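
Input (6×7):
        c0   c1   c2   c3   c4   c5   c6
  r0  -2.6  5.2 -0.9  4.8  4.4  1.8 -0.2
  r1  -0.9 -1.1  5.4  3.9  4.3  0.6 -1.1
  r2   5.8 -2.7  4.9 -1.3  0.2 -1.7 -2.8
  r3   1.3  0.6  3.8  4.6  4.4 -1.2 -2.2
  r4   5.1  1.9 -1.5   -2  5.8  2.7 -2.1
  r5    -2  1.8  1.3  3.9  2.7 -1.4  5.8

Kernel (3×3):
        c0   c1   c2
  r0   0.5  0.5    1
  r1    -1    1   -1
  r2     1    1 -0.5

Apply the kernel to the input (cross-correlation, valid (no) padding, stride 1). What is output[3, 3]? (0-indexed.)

15.7

The receptive field on the input at this output position is [4.6 4.4 -1.2 / -2 5.8 2.7 / 3.9 2.7 -1.4]. Elementwise product with the kernel and sum: 4.6·0.5 + 4.4·0.5 + -1.2·1 + -2·-1 + 5.8·1 + 2.7·-1 + 3.9·1 + 2.7·1 + -1.4·-0.5.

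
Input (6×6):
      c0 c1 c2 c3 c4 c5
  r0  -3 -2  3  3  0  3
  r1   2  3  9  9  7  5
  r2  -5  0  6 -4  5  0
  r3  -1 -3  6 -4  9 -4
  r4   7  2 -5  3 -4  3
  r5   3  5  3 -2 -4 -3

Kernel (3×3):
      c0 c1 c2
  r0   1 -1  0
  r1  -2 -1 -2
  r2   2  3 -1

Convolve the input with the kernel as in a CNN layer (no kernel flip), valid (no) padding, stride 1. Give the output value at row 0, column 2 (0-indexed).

The receptive field on the input at this output position is [3 3 0 / 9 9 7 / 6 -4 5]. Elementwise product with the kernel and sum: 3·1 + 3·-1 + 9·-2 + 9·-1 + 7·-2 + 6·2 + -4·3 + 5·-1.

-46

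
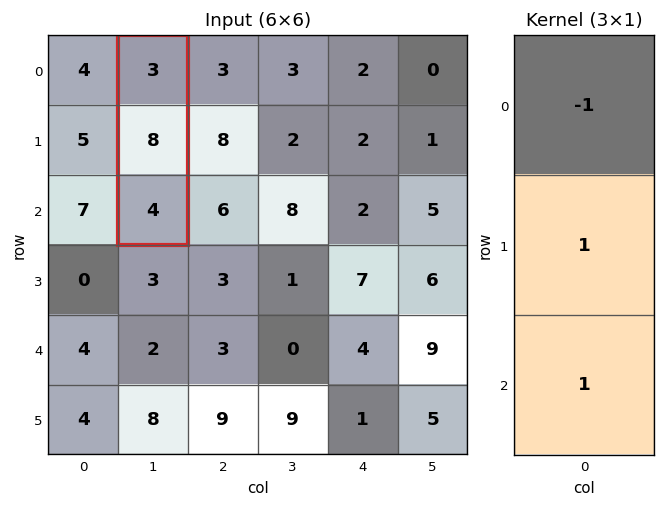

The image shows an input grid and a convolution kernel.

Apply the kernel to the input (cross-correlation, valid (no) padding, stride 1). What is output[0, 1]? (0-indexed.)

9

The receptive field on the input at this output position is [3 / 8 / 4]. Elementwise product with the kernel and sum: 3·-1 + 8·1 + 4·1.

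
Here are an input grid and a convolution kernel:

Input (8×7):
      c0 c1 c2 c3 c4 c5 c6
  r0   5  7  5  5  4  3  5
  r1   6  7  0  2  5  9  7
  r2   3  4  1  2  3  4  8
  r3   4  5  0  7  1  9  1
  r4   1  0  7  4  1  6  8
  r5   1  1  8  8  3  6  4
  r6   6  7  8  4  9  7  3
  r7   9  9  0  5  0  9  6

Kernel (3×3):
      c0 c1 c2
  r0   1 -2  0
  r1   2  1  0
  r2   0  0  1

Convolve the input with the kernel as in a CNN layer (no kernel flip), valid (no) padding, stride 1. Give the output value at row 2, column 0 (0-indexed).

15

The receptive field on the input at this output position is [3 4 1 / 4 5 0 / 1 0 7]. Elementwise product with the kernel and sum: 3·1 + 4·-2 + 4·2 + 5·1 + 7·1.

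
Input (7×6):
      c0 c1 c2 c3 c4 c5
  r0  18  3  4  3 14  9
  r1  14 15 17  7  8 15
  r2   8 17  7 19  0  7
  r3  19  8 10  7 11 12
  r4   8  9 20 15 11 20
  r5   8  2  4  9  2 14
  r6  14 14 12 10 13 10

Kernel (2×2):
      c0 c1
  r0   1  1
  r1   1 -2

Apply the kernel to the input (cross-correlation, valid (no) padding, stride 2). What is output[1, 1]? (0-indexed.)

The receptive field on the input at this output position is [7 19 / 10 7]. Elementwise product with the kernel and sum: 7·1 + 19·1 + 10·1 + 7·-2.

22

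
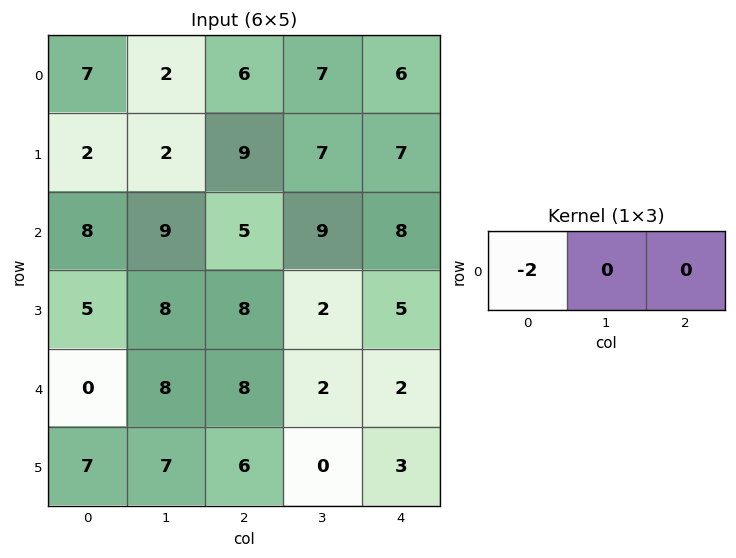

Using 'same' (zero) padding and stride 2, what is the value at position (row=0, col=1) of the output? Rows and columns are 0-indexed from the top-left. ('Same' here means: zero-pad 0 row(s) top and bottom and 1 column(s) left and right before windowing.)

-4

The receptive field on the zero-padded input at this output position is [2 6 7]. Elementwise product with the kernel and sum: 2·-2.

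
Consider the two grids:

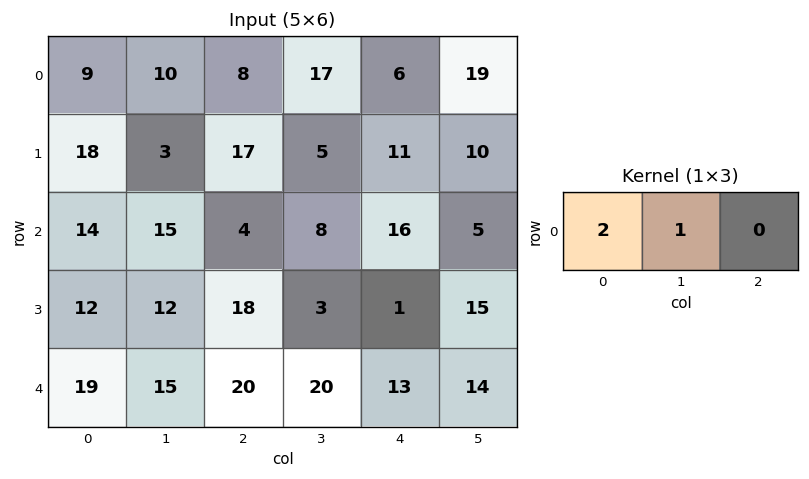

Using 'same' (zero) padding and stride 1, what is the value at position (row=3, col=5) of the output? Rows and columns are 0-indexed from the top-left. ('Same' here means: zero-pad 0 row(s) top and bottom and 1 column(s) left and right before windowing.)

The receptive field on the zero-padded input at this output position is [1 15 0]. Elementwise product with the kernel and sum: 1·2 + 15·1.

17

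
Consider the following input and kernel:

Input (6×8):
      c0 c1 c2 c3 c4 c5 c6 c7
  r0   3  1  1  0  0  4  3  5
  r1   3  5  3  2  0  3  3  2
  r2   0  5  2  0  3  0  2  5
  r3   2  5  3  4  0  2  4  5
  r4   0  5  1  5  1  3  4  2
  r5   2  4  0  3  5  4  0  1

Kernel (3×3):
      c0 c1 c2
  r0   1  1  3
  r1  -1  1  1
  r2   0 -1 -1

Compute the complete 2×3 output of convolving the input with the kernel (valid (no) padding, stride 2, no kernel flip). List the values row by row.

Output[0,0]: The receptive field on the input at this output position is [3 1 1 / 3 5 3 / 0 5 2]. Elementwise product with the kernel and sum: 3·1 + 1·1 + 1·3 + 3·-1 + 5·1 + 3·1 + 5·-1 + 2·-1.
Output[0,1]: The receptive field on the input at this output position is [1 0 0 / 3 2 0 / 2 0 3]. Elementwise product with the kernel and sum: 1·1 + 0·1 + 0·3 + 3·-1 + 2·1 + 0·1 + 0·-1 + 3·-1.

5 -3 17
11 6 8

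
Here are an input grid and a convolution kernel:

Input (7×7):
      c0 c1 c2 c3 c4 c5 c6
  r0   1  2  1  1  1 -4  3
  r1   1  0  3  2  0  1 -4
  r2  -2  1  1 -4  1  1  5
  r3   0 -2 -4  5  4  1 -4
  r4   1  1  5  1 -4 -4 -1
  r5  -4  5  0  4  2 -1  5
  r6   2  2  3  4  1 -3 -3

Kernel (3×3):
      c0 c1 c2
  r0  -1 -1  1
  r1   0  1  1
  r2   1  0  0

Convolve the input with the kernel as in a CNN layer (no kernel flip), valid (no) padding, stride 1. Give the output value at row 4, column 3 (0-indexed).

4

The receptive field on the input at this output position is [1 -4 -4 / 4 2 -1 / 4 1 -3]. Elementwise product with the kernel and sum: 1·-1 + -4·-1 + -4·1 + 2·1 + -1·1 + 4·1.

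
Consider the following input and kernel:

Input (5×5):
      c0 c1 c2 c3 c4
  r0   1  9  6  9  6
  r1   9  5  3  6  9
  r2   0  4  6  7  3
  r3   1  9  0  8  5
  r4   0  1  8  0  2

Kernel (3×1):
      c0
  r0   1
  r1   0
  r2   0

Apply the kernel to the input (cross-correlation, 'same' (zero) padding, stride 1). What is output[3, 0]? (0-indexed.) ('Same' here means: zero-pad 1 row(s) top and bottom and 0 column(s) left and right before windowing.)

0

The receptive field on the zero-padded input at this output position is [0 / 1 / 0]. Elementwise product with the kernel and sum: 0·1.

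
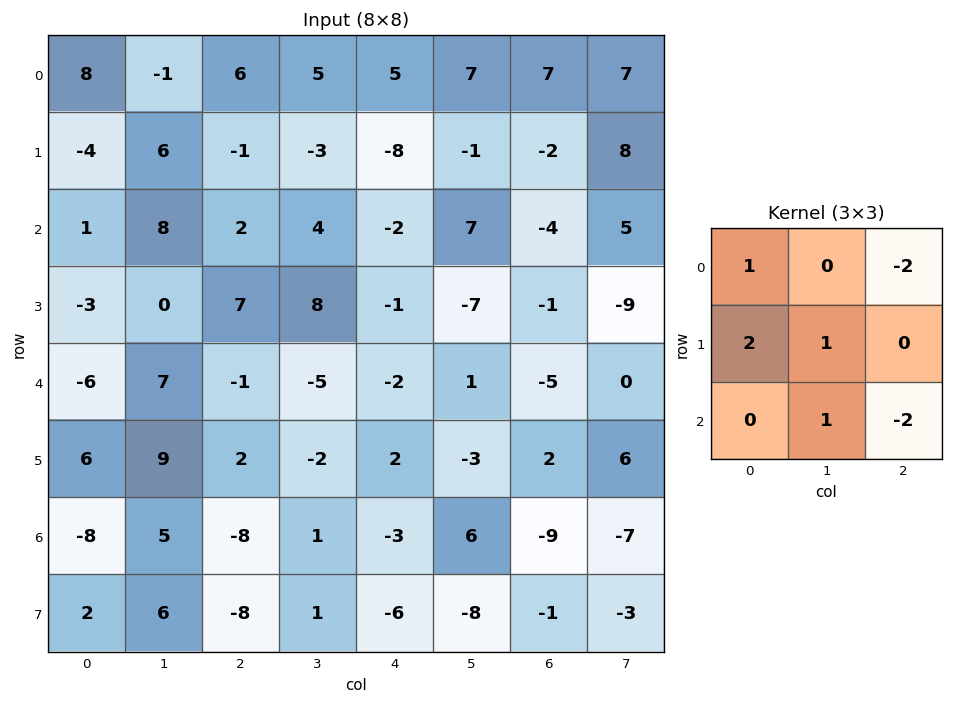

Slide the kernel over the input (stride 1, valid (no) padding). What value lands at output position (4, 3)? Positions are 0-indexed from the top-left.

The receptive field on the input at this output position is [-5 -2 1 / -2 2 -3 / 1 -3 6]. Elementwise product with the kernel and sum: -5·1 + 1·-2 + -2·2 + 2·1 + -3·1 + 6·-2.

-24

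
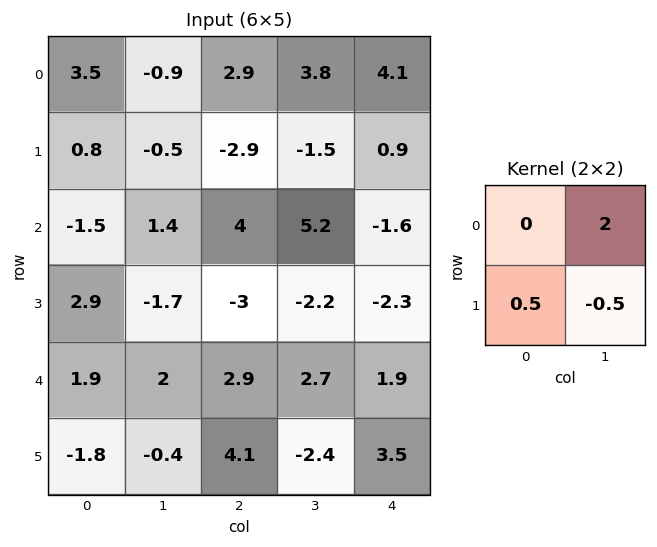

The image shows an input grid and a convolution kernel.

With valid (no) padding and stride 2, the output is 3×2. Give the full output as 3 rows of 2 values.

Output[0,0]: The receptive field on the input at this output position is [3.5 -0.9 / 0.8 -0.5]. Elementwise product with the kernel and sum: -0.9·2 + 0.8·0.5 + -0.5·-0.5.
Output[0,1]: The receptive field on the input at this output position is [2.9 3.8 / -2.9 -1.5]. Elementwise product with the kernel and sum: 3.8·2 + -2.9·0.5 + -1.5·-0.5.

-1.15 6.9
5.1 10
3.3 8.65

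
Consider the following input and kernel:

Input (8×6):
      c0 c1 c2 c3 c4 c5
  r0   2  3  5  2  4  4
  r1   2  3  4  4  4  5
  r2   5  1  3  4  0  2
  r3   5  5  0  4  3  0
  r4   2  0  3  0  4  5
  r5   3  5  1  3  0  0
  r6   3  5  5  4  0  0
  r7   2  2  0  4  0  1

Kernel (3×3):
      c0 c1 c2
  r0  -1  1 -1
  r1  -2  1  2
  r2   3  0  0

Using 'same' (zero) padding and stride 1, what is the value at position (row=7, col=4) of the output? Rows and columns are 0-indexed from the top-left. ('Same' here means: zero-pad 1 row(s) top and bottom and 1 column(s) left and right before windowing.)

-10

The receptive field on the zero-padded input at this output position is [4 0 0 / 4 0 1 / 0 0 0]. Elementwise product with the kernel and sum: 4·-1 + 0·1 + 0·-1 + 4·-2 + 0·1 + 1·2 + 0·3.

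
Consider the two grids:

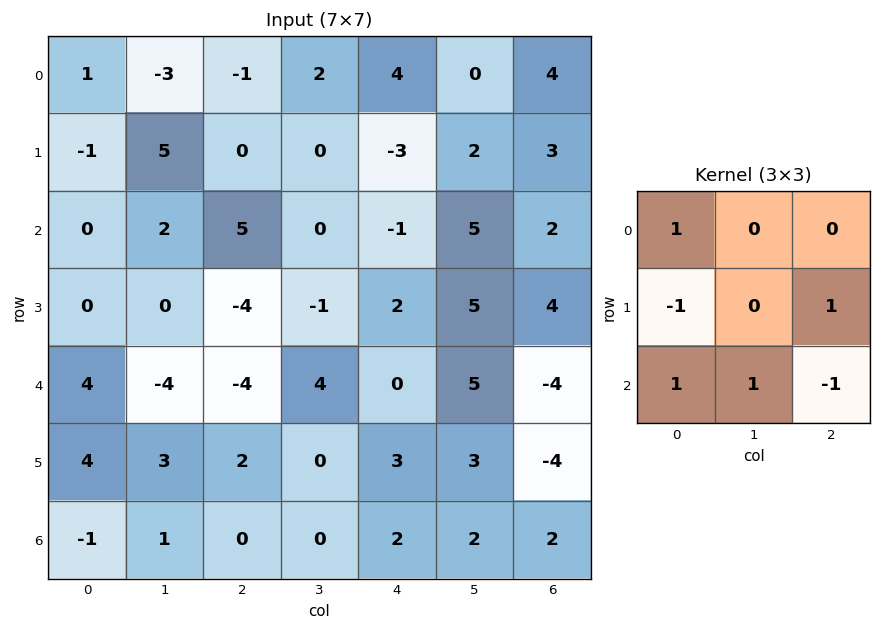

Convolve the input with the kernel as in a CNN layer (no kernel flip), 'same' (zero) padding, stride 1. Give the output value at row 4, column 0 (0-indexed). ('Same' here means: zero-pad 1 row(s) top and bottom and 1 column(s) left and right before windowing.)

-3

The receptive field on the zero-padded input at this output position is [0 0 0 / 0 4 -4 / 0 4 3]. Elementwise product with the kernel and sum: 0·1 + 0·-1 + -4·1 + 0·1 + 4·1 + 3·-1.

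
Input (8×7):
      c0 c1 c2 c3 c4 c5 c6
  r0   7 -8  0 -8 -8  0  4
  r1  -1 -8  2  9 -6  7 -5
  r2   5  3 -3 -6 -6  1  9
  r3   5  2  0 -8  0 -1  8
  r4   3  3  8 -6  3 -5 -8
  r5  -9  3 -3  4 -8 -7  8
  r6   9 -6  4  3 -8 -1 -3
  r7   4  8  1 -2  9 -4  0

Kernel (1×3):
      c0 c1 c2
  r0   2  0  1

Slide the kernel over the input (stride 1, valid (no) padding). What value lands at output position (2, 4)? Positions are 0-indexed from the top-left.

The receptive field on the input at this output position is [-6 1 9]. Elementwise product with the kernel and sum: -6·2 + 9·1.

-3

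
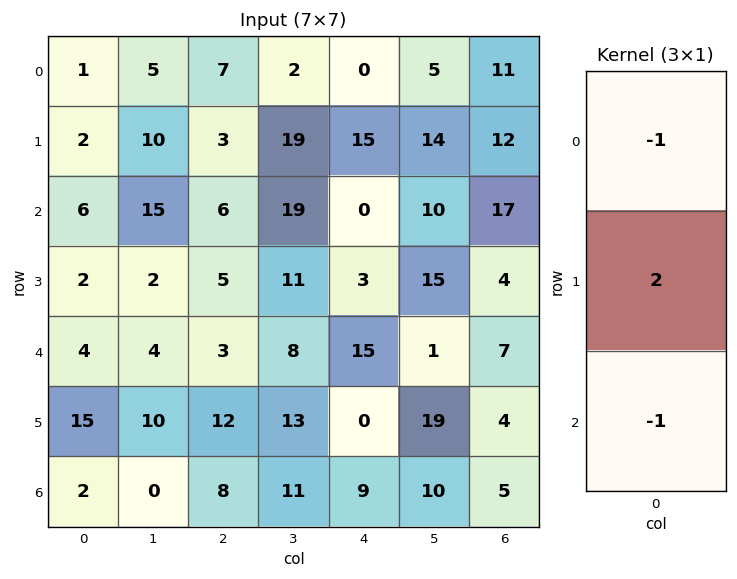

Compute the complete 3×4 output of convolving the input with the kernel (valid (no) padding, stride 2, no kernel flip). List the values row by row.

Output[0,0]: The receptive field on the input at this output position is [1 / 2 / 6]. Elementwise product with the kernel and sum: 1·-1 + 2·2 + 6·-1.
Output[0,1]: The receptive field on the input at this output position is [7 / 3 / 6]. Elementwise product with the kernel and sum: 7·-1 + 3·2 + 6·-1.

-3 -7 30 -4
-6 1 -9 -16
24 13 -24 -4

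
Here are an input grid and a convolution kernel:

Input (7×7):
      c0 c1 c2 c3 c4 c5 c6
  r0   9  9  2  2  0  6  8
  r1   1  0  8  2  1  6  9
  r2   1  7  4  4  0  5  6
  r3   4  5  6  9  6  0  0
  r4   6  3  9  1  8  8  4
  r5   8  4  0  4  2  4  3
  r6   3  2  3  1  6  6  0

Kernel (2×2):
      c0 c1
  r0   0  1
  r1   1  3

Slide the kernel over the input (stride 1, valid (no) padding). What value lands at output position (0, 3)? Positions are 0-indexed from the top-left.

The receptive field on the input at this output position is [2 0 / 2 1]. Elementwise product with the kernel and sum: 0·1 + 2·1 + 1·3.

5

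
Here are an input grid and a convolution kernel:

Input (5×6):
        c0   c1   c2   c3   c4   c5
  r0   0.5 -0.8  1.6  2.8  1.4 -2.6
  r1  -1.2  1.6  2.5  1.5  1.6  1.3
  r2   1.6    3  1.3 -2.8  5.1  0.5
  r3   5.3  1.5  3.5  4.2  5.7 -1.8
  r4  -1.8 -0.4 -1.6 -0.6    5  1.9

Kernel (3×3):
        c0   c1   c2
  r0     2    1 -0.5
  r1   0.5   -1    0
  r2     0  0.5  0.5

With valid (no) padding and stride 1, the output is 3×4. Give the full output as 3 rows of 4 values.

Output[0,0]: The receptive field on the input at this output position is [0.5 -0.8 1.6 / -1.2 1.6 2.5 / 1.6 3 1.3]. Elementwise product with the kernel and sum: 0.5·2 + -0.8·1 + 1.6·-0.5 + -1.2·0.5 + 1.6·-1 + 3·0.5 + 1.3·0.5.

-0.65 -3.85 6.2 10.25
-1.75 9 14.1 -0.6
5.7 4.85 -3 -0.9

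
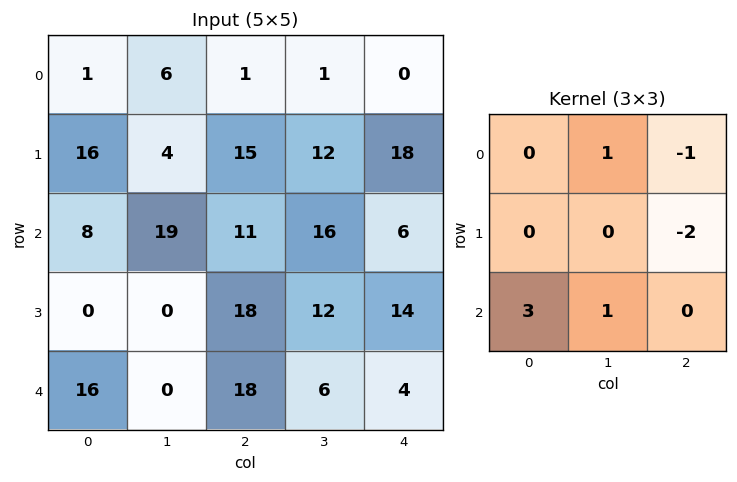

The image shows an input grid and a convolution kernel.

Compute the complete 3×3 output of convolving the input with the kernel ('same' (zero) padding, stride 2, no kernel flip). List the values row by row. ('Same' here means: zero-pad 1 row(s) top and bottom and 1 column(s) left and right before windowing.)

Output[0,0]: The receptive field on the zero-padded input at this output position is [0 0 0 / 0 1 6 / 0 16 4]. Elementwise product with the kernel and sum: 0·1 + 0·-1 + 6·-2 + 0·3 + 16·1.

4 25 54
-26 -11 68
0 -6 14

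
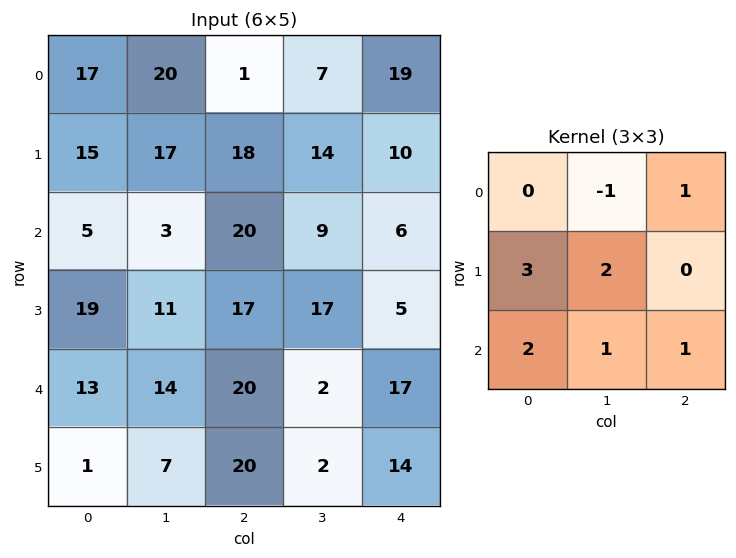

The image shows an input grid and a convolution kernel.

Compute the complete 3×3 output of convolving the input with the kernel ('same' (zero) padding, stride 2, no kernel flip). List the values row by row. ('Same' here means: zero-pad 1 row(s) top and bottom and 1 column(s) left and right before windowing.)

Output[0,0]: The receptive field on the zero-padded input at this output position is [0 0 0 / 0 17 20 / 0 15 17]. Elementwise product with the kernel and sum: 0·-1 + 0·1 + 0·3 + 17·2 + 0·2 + 15·1 + 17·1.
Output[0,1]: The receptive field on the zero-padded input at this output position is [0 0 0 / 20 1 7 / 17 18 14]. Elementwise product with the kernel and sum: 0·-1 + 0·1 + 20·3 + 1·2 + 17·2 + 18·1 + 14·1.

66 128 97
42 101 68
26 118 53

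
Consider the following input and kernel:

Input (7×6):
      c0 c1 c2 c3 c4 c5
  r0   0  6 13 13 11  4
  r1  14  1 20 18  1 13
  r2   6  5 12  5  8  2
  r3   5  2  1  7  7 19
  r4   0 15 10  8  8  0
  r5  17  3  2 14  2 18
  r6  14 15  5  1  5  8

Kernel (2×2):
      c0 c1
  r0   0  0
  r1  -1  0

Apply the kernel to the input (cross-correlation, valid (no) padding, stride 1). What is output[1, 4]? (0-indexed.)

The receptive field on the input at this output position is [1 13 / 8 2]. Elementwise product with the kernel and sum: 8·-1.

-8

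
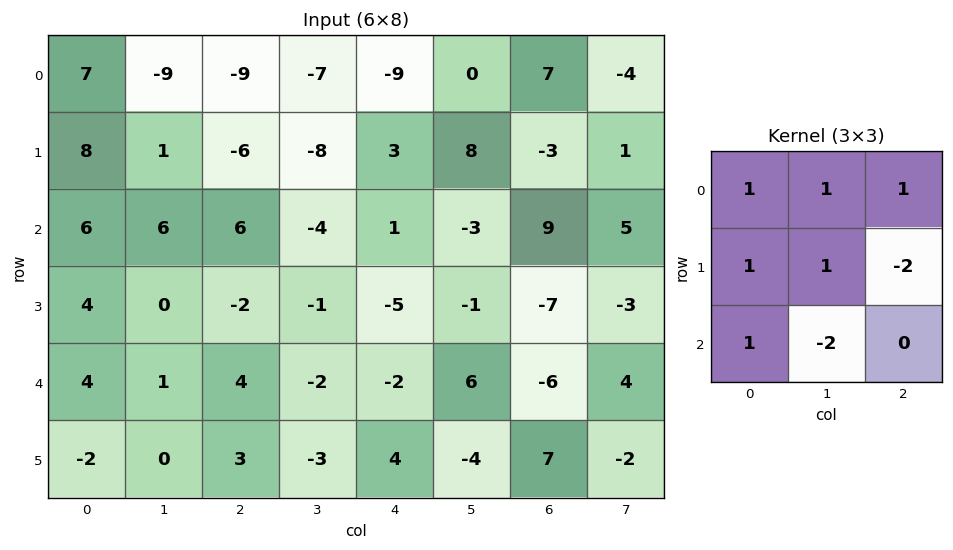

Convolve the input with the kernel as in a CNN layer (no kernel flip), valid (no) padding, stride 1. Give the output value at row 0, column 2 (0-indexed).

The receptive field on the input at this output position is [-9 -7 -9 / -6 -8 3 / 6 -4 1]. Elementwise product with the kernel and sum: -9·1 + -7·1 + -9·1 + -6·1 + -8·1 + 3·-2 + 6·1 + -4·-2.

-31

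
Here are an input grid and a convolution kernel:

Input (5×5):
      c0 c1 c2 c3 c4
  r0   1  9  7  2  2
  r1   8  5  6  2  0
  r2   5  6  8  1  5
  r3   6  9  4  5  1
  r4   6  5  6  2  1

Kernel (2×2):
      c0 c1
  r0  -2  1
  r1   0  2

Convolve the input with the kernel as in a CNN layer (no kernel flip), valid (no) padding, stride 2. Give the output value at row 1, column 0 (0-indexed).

The receptive field on the input at this output position is [5 6 / 6 9]. Elementwise product with the kernel and sum: 5·-2 + 6·1 + 9·2.

14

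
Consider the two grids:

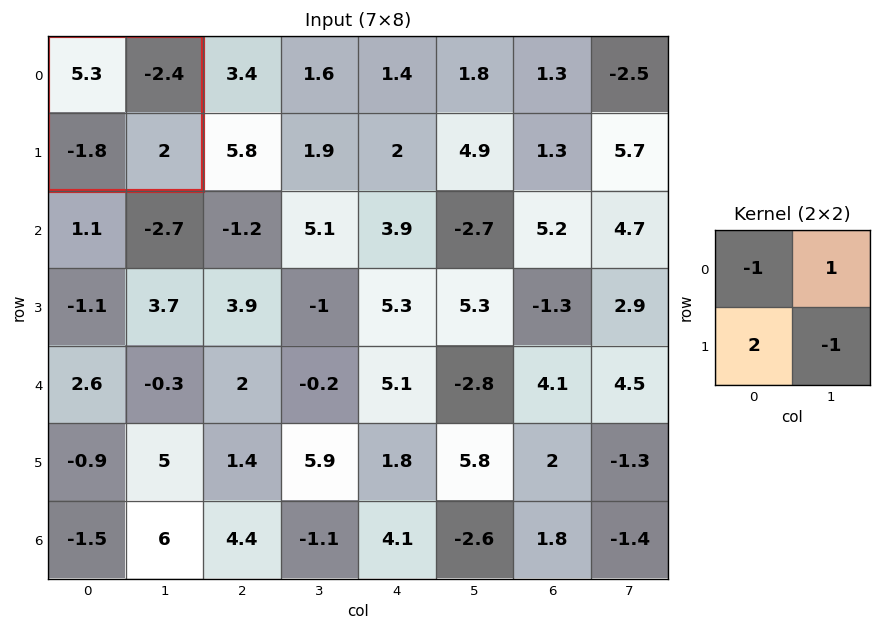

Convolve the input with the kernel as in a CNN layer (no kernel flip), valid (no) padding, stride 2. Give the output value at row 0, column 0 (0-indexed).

The receptive field on the input at this output position is [5.3 -2.4 / -1.8 2]. Elementwise product with the kernel and sum: 5.3·-1 + -2.4·1 + -1.8·2 + 2·-1.

-13.3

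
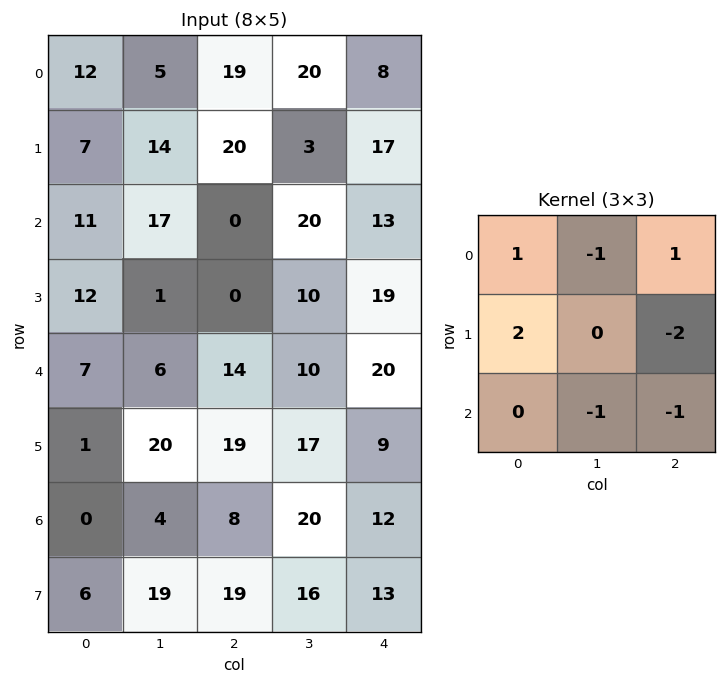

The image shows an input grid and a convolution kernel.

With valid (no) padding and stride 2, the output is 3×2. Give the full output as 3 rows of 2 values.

Output[0,0]: The receptive field on the input at this output position is [12 5 19 / 7 14 20 / 11 17 0]. Elementwise product with the kernel and sum: 12·1 + 5·-1 + 19·1 + 7·2 + 20·-2 + 17·-1 + 0·-1.
Output[0,1]: The receptive field on the input at this output position is [19 20 8 / 20 3 17 / 0 20 13]. Elementwise product with the kernel and sum: 19·1 + 20·-1 + 8·1 + 20·2 + 17·-2 + 20·-1 + 13·-1.

-17 -20
-2 -75
-33 12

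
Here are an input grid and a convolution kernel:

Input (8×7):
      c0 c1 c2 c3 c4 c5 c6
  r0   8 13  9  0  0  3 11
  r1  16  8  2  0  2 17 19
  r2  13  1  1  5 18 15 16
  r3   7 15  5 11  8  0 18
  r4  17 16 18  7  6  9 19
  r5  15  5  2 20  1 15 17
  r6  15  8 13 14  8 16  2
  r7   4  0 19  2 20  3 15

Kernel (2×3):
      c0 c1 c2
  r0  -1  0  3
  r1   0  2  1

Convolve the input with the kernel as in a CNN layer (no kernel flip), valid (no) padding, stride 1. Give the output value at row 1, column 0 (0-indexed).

The receptive field on the input at this output position is [16 8 2 / 13 1 1]. Elementwise product with the kernel and sum: 16·-1 + 2·3 + 1·2 + 1·1.

-7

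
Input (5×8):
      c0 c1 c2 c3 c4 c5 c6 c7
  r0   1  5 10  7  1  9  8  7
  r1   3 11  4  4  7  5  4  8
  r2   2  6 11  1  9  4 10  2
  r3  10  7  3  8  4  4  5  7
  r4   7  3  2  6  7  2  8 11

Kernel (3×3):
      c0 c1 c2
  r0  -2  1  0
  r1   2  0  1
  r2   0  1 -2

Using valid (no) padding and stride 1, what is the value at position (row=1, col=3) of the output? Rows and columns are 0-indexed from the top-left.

1

The receptive field on the input at this output position is [4 7 5 / 1 9 4 / 8 4 4]. Elementwise product with the kernel and sum: 4·-2 + 7·1 + 1·2 + 4·1 + 4·1 + 4·-2.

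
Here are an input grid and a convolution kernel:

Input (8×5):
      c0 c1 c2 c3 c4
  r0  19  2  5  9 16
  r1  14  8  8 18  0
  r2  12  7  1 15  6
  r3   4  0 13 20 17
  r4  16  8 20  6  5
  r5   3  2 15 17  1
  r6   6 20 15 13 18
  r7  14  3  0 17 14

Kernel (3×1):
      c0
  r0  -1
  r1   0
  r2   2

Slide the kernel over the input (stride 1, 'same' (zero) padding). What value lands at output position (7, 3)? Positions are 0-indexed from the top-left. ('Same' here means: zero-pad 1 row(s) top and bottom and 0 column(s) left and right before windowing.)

-13

The receptive field on the zero-padded input at this output position is [13 / 17 / 0]. Elementwise product with the kernel and sum: 13·-1 + 0·2.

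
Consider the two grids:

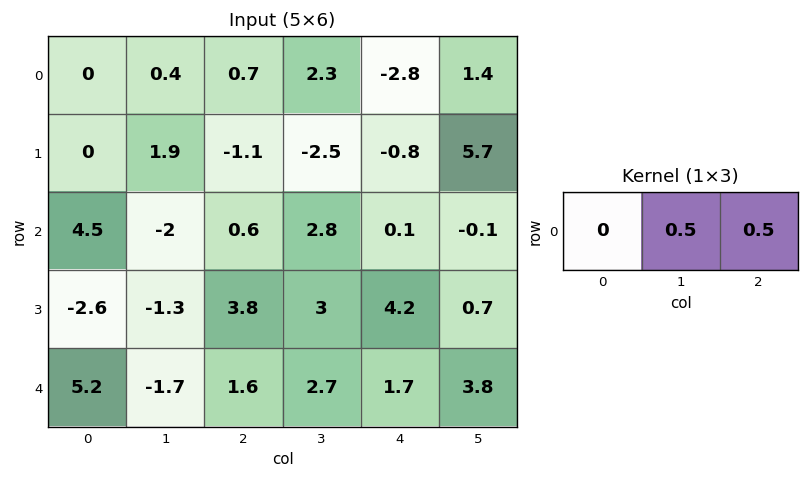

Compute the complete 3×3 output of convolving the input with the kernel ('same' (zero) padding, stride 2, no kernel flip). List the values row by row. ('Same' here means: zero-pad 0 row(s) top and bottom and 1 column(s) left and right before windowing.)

Output[0,0]: The receptive field on the zero-padded input at this output position is [0 0 0.4]. Elementwise product with the kernel and sum: 0·0.5 + 0.4·0.5.

0.2 1.5 -0.7
1.25 1.7 0
1.75 2.15 2.75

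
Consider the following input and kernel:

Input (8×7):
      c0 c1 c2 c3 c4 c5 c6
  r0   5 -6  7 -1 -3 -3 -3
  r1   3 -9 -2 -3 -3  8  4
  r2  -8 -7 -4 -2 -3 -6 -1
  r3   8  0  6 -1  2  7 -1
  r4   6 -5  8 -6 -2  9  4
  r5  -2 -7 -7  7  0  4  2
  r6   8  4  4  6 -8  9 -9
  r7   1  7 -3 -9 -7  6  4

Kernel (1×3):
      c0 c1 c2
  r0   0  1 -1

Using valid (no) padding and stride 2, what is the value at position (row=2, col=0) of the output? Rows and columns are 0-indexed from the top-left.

The receptive field on the input at this output position is [6 -5 8]. Elementwise product with the kernel and sum: -5·1 + 8·-1.

-13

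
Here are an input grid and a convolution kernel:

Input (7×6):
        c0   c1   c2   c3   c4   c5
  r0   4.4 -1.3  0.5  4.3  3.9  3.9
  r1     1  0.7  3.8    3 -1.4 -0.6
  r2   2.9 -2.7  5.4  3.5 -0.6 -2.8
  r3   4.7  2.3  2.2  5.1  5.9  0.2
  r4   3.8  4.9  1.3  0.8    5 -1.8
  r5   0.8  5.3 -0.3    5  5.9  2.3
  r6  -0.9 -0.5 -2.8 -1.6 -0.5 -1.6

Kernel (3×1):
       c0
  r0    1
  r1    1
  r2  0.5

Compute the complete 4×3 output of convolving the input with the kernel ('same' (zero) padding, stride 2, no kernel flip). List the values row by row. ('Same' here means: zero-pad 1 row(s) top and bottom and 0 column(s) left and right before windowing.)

Output[0,0]: The receptive field on the zero-padded input at this output position is [0 / 4.4 / 1]. Elementwise product with the kernel and sum: 0·1 + 4.4·1 + 1·0.5.
Output[0,1]: The receptive field on the zero-padded input at this output position is [0 / 0.5 / 3.8]. Elementwise product with the kernel and sum: 0·1 + 0.5·1 + 3.8·0.5.

4.9 2.4 3.2
6.25 10.3 0.95
8.9 3.35 13.85
-0.1 -3.1 5.4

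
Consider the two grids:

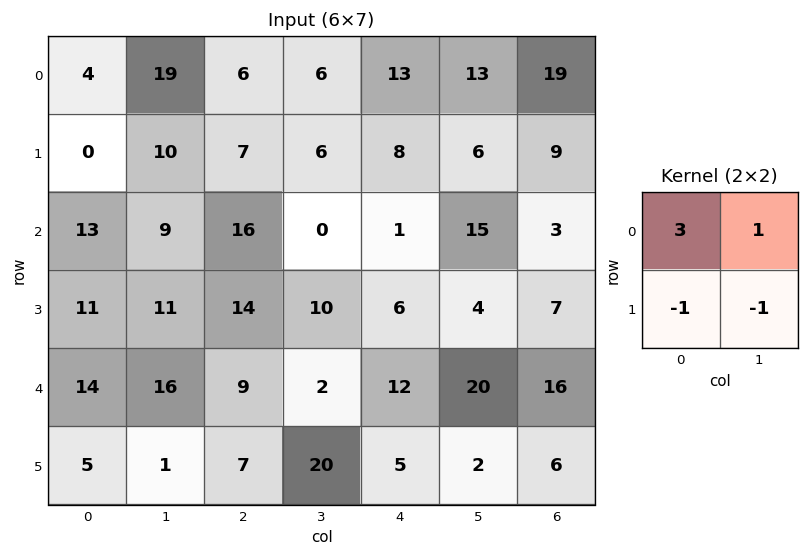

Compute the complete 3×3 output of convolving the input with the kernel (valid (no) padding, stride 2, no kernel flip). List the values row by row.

Output[0,0]: The receptive field on the input at this output position is [4 19 / 0 10]. Elementwise product with the kernel and sum: 4·3 + 19·1 + 0·-1 + 10·-1.

21 11 38
26 24 8
52 2 49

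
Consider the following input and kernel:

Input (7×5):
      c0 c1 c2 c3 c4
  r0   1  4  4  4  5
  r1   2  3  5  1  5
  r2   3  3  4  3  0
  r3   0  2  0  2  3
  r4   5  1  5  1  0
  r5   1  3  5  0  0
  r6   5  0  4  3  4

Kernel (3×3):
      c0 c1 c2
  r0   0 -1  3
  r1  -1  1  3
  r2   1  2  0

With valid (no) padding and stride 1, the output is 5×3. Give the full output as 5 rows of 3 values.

33 24 32
28 10 17
18 20 15
16 26 8
36 8 4

Output[0,0]: The receptive field on the input at this output position is [1 4 4 / 2 3 5 / 3 3 4]. Elementwise product with the kernel and sum: 4·-1 + 4·3 + 2·-1 + 3·1 + 5·3 + 3·1 + 3·2.
Output[0,1]: The receptive field on the input at this output position is [4 4 4 / 3 5 1 / 3 4 3]. Elementwise product with the kernel and sum: 4·-1 + 4·3 + 3·-1 + 5·1 + 1·3 + 3·1 + 4·2.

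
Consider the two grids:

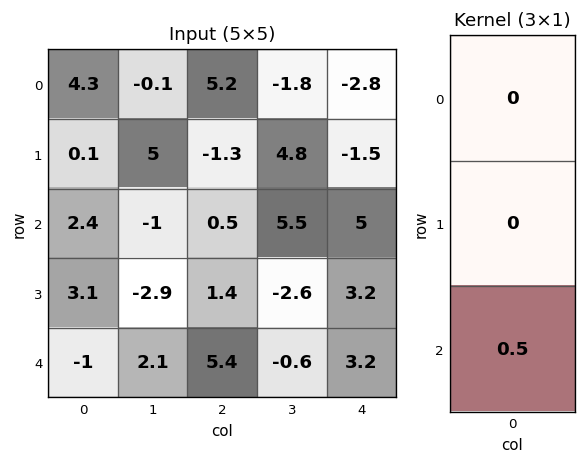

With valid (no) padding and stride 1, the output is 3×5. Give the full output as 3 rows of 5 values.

Output[0,0]: The receptive field on the input at this output position is [4.3 / 0.1 / 2.4]. Elementwise product with the kernel and sum: 2.4·0.5.

1.2 -0.5 0.25 2.75 2.5
1.55 -1.45 0.7 -1.3 1.6
-0.5 1.05 2.7 -0.3 1.6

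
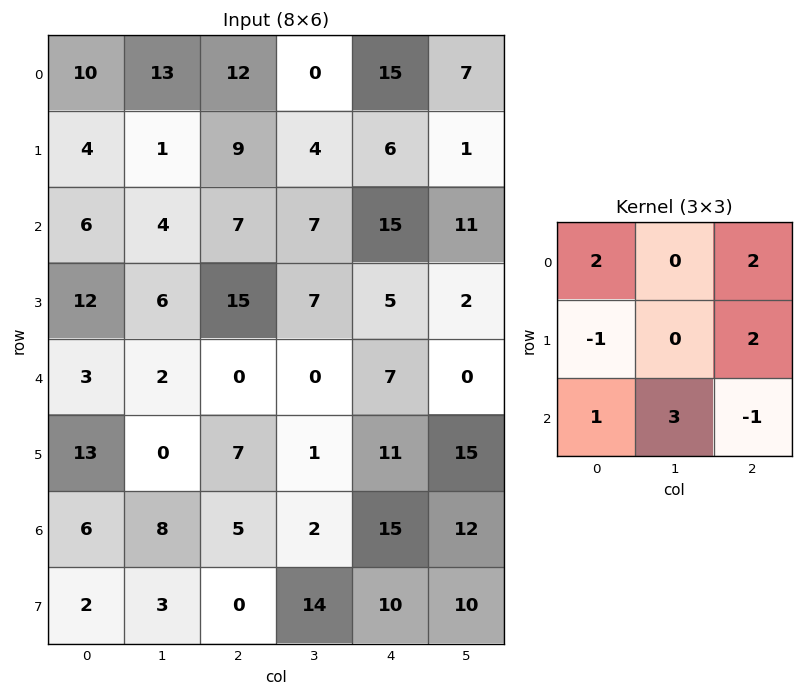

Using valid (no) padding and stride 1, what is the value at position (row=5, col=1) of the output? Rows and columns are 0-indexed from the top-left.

-13

The receptive field on the input at this output position is [0 7 1 / 8 5 2 / 3 0 14]. Elementwise product with the kernel and sum: 0·2 + 1·2 + 8·-1 + 2·2 + 3·1 + 0·3 + 14·-1.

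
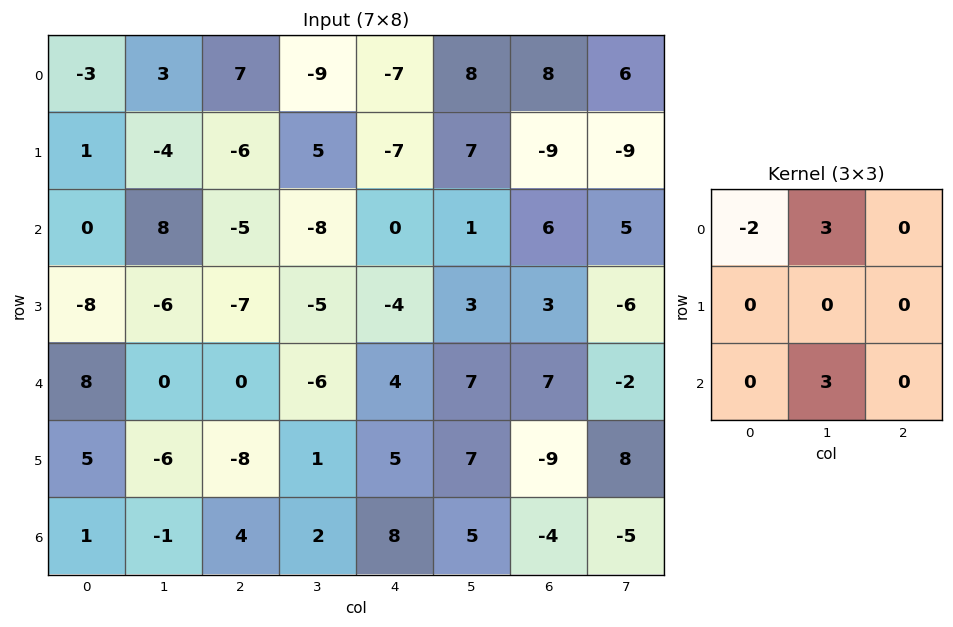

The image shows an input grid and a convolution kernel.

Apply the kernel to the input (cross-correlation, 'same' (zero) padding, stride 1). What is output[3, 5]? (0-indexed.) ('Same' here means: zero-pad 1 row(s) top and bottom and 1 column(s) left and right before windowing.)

The receptive field on the zero-padded input at this output position is [0 1 6 / -4 3 3 / 4 7 7]. Elementwise product with the kernel and sum: 0·-2 + 1·3 + 7·3.

24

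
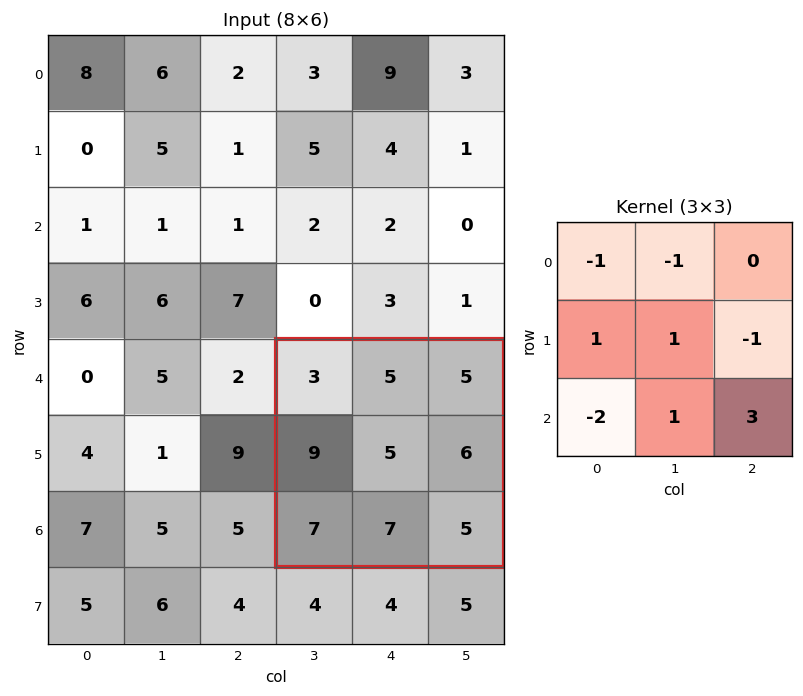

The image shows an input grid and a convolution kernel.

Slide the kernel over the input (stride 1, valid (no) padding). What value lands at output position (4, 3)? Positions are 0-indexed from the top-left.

8

The receptive field on the input at this output position is [3 5 5 / 9 5 6 / 7 7 5]. Elementwise product with the kernel and sum: 3·-1 + 5·-1 + 9·1 + 5·1 + 6·-1 + 7·-2 + 7·1 + 5·3.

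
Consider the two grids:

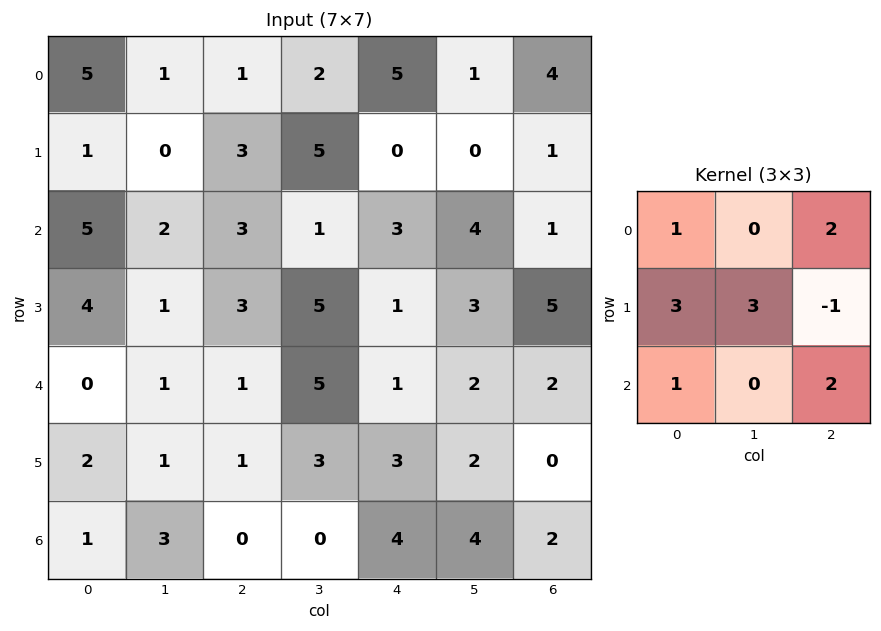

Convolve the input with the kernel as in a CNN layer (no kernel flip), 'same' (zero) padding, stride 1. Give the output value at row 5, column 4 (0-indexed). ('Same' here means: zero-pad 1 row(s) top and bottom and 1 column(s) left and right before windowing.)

The receptive field on the zero-padded input at this output position is [5 1 2 / 3 3 2 / 0 4 4]. Elementwise product with the kernel and sum: 5·1 + 2·2 + 3·3 + 3·3 + 2·-1 + 0·1 + 4·2.

33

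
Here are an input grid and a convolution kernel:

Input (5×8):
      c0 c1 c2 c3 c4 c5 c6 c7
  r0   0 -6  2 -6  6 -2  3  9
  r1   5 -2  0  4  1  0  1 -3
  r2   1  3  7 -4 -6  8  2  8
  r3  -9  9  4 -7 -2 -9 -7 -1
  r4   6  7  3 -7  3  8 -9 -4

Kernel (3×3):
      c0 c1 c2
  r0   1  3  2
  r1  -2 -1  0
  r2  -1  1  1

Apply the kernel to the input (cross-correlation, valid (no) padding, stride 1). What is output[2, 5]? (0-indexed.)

34

The receptive field on the input at this output position is [8 2 8 / -9 -7 -1 / 8 -9 -4]. Elementwise product with the kernel and sum: 8·1 + 2·3 + 8·2 + -9·-2 + -7·-1 + 8·-1 + -9·1 + -4·1.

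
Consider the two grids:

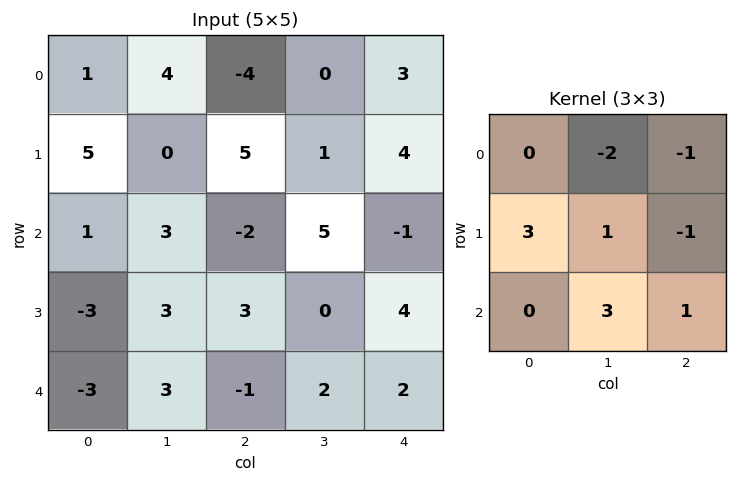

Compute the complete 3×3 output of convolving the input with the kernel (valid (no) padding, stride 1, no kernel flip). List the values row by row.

13 11 23
15 0 -2
-5 10 4

Output[0,0]: The receptive field on the input at this output position is [1 4 -4 / 5 0 5 / 1 3 -2]. Elementwise product with the kernel and sum: 4·-2 + -4·-1 + 5·3 + 0·1 + 5·-1 + 3·3 + -2·1.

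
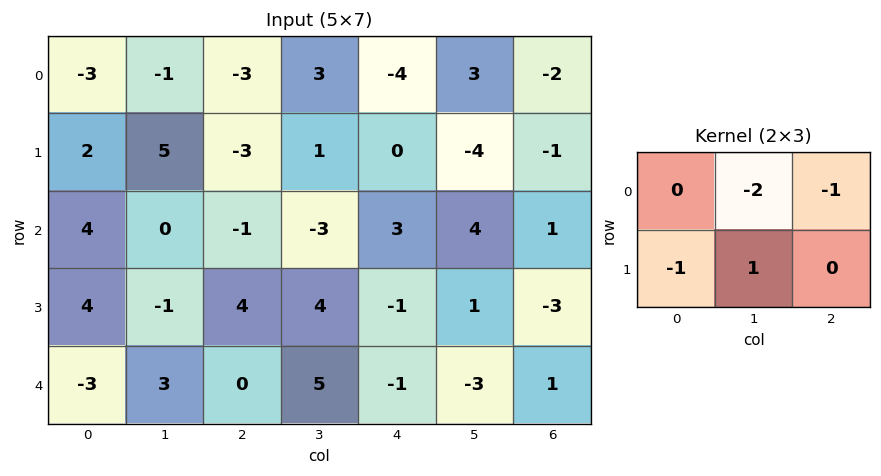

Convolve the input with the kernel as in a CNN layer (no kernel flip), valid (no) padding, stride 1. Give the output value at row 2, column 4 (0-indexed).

-7

The receptive field on the input at this output position is [3 4 1 / -1 1 -3]. Elementwise product with the kernel and sum: 4·-2 + 1·-1 + -1·-1 + 1·1.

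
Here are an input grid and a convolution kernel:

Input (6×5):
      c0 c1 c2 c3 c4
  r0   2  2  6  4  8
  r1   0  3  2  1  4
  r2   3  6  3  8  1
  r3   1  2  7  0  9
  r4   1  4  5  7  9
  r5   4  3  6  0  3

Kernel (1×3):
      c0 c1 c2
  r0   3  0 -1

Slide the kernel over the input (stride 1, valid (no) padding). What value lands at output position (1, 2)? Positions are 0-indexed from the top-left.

2

The receptive field on the input at this output position is [2 1 4]. Elementwise product with the kernel and sum: 2·3 + 4·-1.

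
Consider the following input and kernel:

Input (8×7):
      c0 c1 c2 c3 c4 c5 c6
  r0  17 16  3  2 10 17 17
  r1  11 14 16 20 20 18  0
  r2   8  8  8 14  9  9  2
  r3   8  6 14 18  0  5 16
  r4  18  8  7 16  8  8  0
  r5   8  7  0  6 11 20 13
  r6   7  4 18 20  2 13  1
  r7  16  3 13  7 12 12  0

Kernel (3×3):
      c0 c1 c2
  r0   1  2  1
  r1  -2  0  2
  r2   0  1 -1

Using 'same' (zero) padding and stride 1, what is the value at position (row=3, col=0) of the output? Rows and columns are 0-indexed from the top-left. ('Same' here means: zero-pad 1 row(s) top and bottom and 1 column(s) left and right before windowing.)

46

The receptive field on the zero-padded input at this output position is [0 8 8 / 0 8 6 / 0 18 8]. Elementwise product with the kernel and sum: 0·1 + 8·2 + 8·1 + 0·-2 + 6·2 + 18·1 + 8·-1.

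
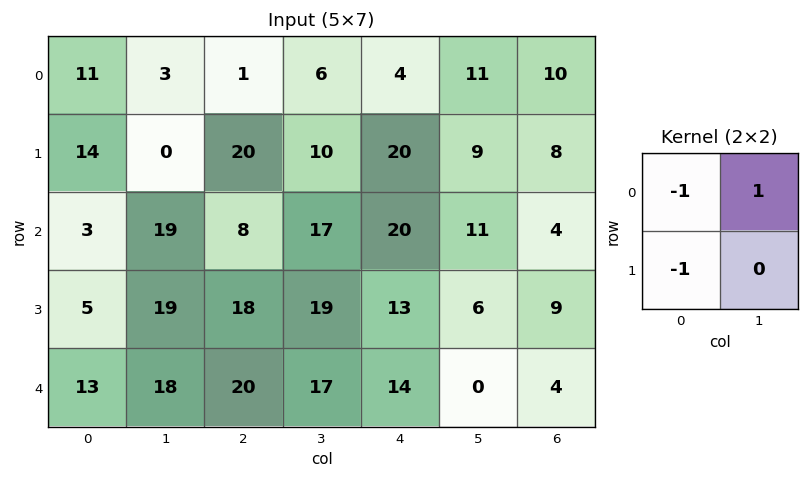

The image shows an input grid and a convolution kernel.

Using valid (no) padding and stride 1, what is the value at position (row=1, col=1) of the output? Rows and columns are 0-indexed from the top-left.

1

The receptive field on the input at this output position is [0 20 / 19 8]. Elementwise product with the kernel and sum: 0·-1 + 20·1 + 19·-1.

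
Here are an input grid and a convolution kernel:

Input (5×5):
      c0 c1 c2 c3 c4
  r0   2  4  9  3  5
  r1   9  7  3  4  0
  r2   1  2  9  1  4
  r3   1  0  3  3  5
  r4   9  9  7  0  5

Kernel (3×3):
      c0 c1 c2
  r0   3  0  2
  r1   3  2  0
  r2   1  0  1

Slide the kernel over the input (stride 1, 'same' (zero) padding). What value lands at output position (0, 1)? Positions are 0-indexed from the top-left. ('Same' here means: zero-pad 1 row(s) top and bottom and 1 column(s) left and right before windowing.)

26

The receptive field on the zero-padded input at this output position is [0 0 0 / 2 4 9 / 9 7 3]. Elementwise product with the kernel and sum: 0·3 + 0·2 + 2·3 + 4·2 + 9·1 + 3·1.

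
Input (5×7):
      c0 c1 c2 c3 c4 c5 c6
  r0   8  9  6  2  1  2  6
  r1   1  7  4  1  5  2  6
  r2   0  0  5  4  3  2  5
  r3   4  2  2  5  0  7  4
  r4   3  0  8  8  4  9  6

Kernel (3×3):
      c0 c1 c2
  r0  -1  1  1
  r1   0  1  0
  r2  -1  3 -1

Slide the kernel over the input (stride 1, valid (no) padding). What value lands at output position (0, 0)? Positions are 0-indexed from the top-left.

The receptive field on the input at this output position is [8 9 6 / 1 7 4 / 0 0 5]. Elementwise product with the kernel and sum: 8·-1 + 9·1 + 6·1 + 7·1 + 0·-1 + 0·3 + 5·-1.

9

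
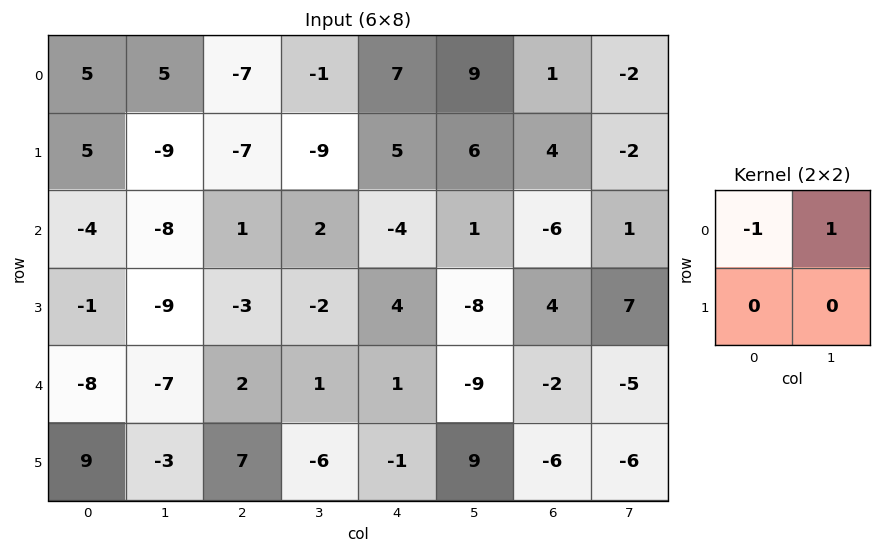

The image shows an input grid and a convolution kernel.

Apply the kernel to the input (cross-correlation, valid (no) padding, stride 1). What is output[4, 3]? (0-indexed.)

The receptive field on the input at this output position is [1 1 / -6 -1]. Elementwise product with the kernel and sum: 1·-1 + 1·1.

0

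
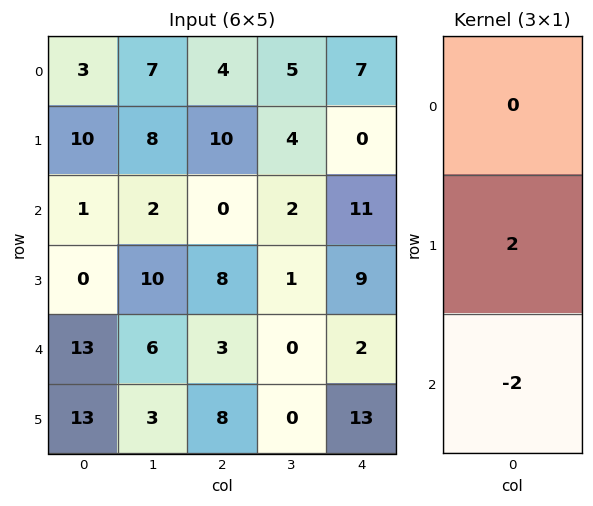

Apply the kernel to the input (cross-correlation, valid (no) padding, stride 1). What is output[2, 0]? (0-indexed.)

-26

The receptive field on the input at this output position is [1 / 0 / 13]. Elementwise product with the kernel and sum: 0·2 + 13·-2.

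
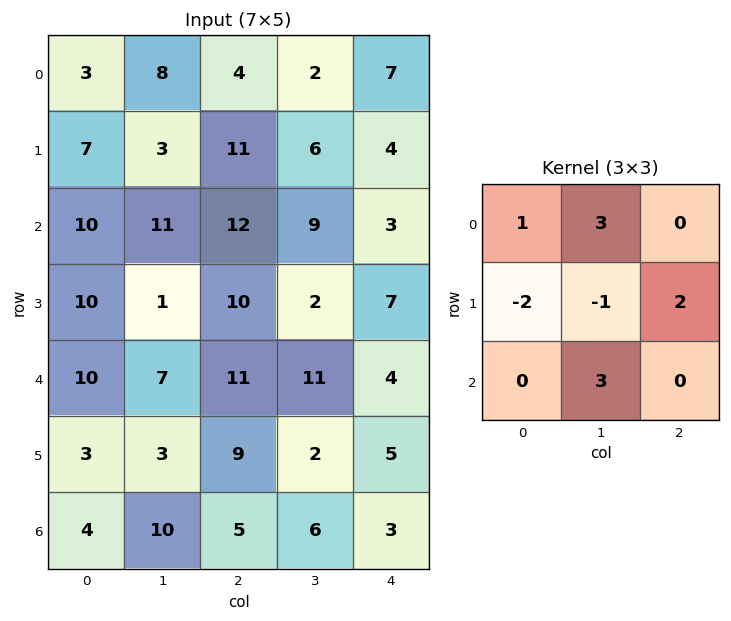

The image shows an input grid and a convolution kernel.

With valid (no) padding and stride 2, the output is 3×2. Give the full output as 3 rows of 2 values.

Output[0,0]: The receptive field on the input at this output position is [3 8 4 / 7 3 11 / 10 11 12]. Elementwise product with the kernel and sum: 3·1 + 8·3 + 7·-2 + 3·-1 + 11·2 + 11·3.
Output[0,1]: The receptive field on the input at this output position is [4 2 7 / 11 6 4 / 12 9 3]. Elementwise product with the kernel and sum: 4·1 + 2·3 + 11·-2 + 6·-1 + 4·2 + 9·3.

65 17
63 64
70 52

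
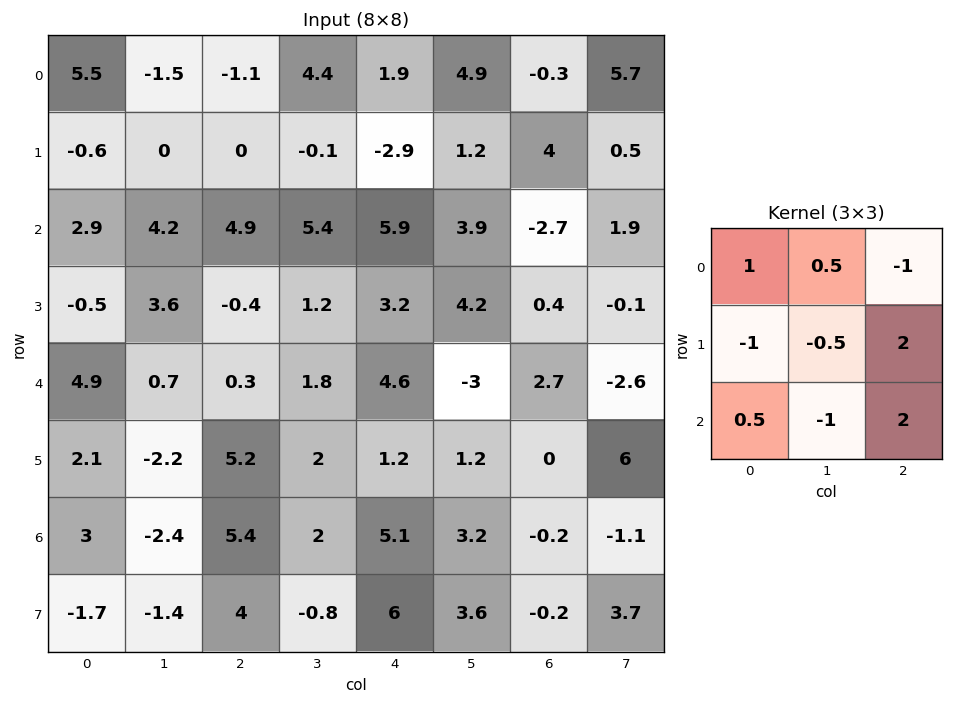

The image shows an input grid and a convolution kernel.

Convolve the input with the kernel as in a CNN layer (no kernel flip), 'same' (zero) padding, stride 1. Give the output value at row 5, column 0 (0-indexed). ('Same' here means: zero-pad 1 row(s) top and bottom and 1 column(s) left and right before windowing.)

-11.5

The receptive field on the zero-padded input at this output position is [0 4.9 0.7 / 0 2.1 -2.2 / 0 3 -2.4]. Elementwise product with the kernel and sum: 0·1 + 4.9·0.5 + 0.7·-1 + 0·-1 + 2.1·-0.5 + -2.2·2 + 0·0.5 + 3·-1 + -2.4·2.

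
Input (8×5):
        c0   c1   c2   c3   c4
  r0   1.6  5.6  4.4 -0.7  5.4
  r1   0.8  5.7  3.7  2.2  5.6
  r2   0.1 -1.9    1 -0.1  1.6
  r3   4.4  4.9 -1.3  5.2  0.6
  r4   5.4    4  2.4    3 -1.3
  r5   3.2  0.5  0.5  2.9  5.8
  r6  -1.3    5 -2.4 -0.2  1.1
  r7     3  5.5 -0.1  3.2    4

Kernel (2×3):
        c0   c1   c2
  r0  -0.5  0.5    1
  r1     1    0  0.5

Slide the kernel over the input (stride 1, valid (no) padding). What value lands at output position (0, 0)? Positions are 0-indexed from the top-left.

9.05

The receptive field on the input at this output position is [1.6 5.6 4.4 / 0.8 5.7 3.7]. Elementwise product with the kernel and sum: 1.6·-0.5 + 5.6·0.5 + 4.4·1 + 0.8·1 + 3.7·0.5.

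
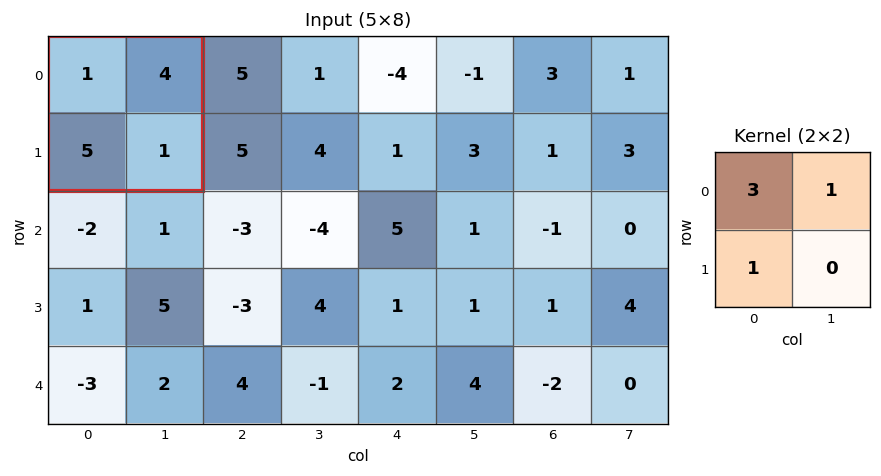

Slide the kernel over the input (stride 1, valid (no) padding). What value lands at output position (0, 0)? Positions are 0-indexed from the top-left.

The receptive field on the input at this output position is [1 4 / 5 1]. Elementwise product with the kernel and sum: 1·3 + 4·1 + 5·1.

12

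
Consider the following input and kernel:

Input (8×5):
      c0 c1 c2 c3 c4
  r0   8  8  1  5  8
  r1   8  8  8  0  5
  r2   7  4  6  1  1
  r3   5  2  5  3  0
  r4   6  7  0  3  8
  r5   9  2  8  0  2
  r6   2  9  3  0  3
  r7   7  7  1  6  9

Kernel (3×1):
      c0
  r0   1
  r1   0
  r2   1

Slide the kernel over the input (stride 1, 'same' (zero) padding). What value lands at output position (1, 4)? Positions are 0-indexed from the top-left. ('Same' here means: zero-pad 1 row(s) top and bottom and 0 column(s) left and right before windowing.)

The receptive field on the zero-padded input at this output position is [8 / 5 / 1]. Elementwise product with the kernel and sum: 8·1 + 1·1.

9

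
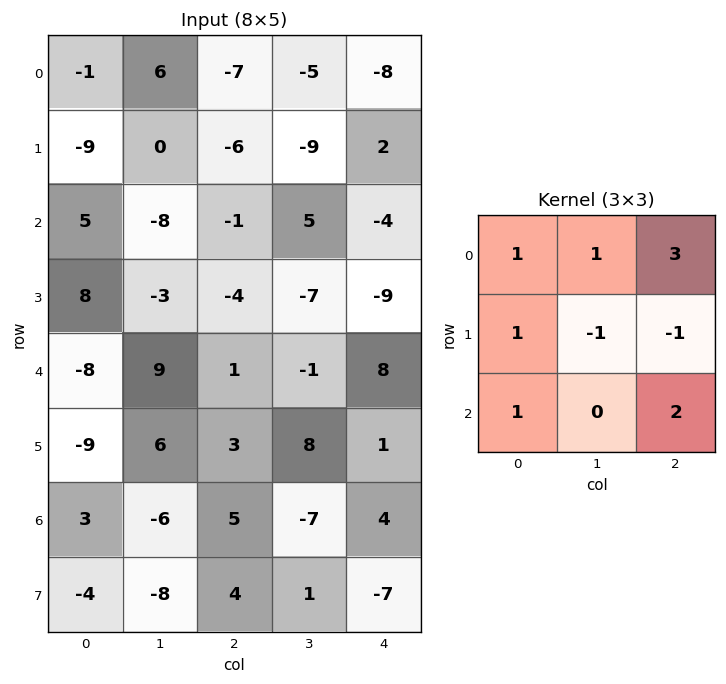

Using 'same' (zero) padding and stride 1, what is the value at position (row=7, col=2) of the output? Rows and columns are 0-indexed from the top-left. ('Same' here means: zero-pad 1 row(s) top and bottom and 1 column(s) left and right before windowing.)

-35

The receptive field on the zero-padded input at this output position is [-6 5 -7 / -8 4 1 / 0 0 0]. Elementwise product with the kernel and sum: -6·1 + 5·1 + -7·3 + -8·1 + 4·-1 + 1·-1 + 0·1 + 0·2.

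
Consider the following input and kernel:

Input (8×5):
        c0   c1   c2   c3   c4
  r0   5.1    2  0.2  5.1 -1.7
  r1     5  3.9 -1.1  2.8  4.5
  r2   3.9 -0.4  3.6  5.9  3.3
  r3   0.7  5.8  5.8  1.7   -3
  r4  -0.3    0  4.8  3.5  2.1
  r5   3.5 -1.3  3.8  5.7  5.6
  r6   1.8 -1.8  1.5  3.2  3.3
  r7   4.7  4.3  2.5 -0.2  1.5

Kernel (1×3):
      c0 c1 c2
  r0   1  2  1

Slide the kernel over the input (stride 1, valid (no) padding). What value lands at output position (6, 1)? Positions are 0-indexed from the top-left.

4.4

The receptive field on the input at this output position is [-1.8 1.5 3.2]. Elementwise product with the kernel and sum: -1.8·1 + 1.5·2 + 3.2·1.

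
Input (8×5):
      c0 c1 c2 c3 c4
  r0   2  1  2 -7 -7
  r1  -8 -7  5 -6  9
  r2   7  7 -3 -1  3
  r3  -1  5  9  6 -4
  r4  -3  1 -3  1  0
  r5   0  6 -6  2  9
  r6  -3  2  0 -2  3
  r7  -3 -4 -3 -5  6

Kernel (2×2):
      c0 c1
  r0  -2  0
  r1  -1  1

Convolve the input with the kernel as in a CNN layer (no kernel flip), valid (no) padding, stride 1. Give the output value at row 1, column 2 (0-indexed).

-8

The receptive field on the input at this output position is [5 -6 / -3 -1]. Elementwise product with the kernel and sum: 5·-2 + -3·-1 + -1·1.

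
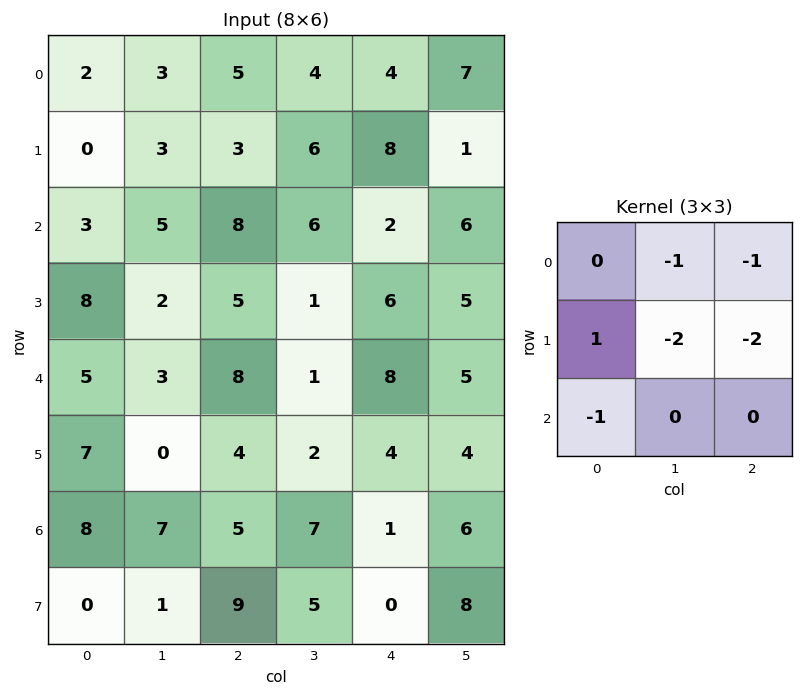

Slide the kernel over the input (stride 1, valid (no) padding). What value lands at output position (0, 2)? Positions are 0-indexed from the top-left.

The receptive field on the input at this output position is [5 4 4 / 3 6 8 / 8 6 2]. Elementwise product with the kernel and sum: 4·-1 + 4·-1 + 3·1 + 6·-2 + 8·-2 + 8·-1.

-41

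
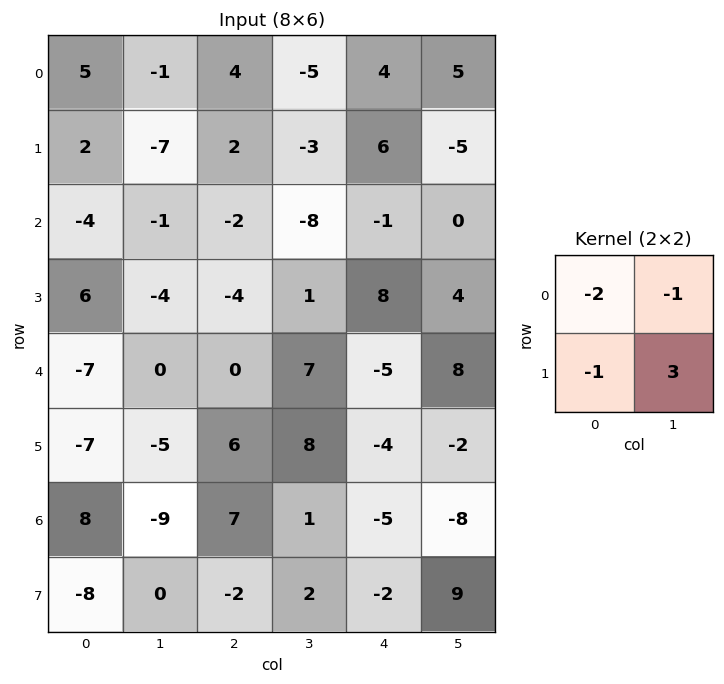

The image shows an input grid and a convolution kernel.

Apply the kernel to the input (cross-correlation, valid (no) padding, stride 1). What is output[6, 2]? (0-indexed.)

The receptive field on the input at this output position is [7 1 / -2 2]. Elementwise product with the kernel and sum: 7·-2 + 1·-1 + -2·-1 + 2·3.

-7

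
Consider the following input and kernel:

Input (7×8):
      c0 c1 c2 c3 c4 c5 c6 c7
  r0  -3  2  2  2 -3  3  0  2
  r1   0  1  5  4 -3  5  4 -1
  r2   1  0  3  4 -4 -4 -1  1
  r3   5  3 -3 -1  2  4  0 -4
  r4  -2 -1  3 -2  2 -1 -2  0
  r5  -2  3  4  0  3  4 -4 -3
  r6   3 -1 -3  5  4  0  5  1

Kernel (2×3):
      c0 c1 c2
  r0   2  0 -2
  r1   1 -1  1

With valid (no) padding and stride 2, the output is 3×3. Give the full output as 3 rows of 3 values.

Output[0,0]: The receptive field on the input at this output position is [-3 2 2 / 0 1 5]. Elementwise product with the kernel and sum: -3·2 + 2·-2 + 0·1 + 1·-1 + 5·1.
Output[0,1]: The receptive field on the input at this output position is [2 2 -3 / 5 4 -3]. Elementwise product with the kernel and sum: 2·2 + -3·-2 + 5·1 + 4·-1 + -3·1.

-6 8 -10
-5 14 -8
-11 9 3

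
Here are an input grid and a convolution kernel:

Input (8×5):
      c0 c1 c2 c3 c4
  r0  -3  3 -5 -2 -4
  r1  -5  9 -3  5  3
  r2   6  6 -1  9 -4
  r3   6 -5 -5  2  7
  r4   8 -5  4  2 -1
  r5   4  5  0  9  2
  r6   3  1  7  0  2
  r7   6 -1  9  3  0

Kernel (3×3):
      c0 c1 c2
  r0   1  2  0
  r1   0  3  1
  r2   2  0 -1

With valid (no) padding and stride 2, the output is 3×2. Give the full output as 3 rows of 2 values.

40 11
10 39
12 49

Output[0,0]: The receptive field on the input at this output position is [-3 3 -5 / -5 9 -3 / 6 6 -1]. Elementwise product with the kernel and sum: -3·1 + 3·2 + 9·3 + -3·1 + 6·2 + -1·-1.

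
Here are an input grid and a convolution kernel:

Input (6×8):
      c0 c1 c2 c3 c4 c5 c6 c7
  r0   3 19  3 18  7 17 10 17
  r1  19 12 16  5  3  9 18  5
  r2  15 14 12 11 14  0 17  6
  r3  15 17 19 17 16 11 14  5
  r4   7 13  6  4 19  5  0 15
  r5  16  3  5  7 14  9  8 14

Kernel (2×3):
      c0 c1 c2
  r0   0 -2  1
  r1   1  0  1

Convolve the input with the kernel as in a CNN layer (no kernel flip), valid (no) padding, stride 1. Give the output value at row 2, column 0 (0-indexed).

The receptive field on the input at this output position is [15 14 12 / 15 17 19]. Elementwise product with the kernel and sum: 14·-2 + 12·1 + 15·1 + 19·1.

18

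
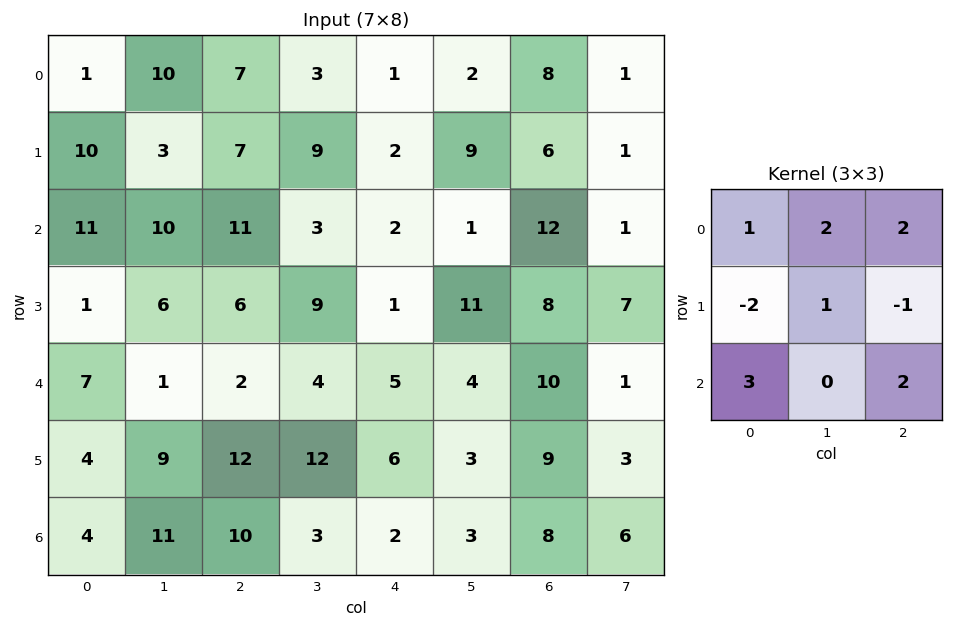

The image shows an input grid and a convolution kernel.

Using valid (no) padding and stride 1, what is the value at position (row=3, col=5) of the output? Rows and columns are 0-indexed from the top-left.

57

The receptive field on the input at this output position is [11 8 7 / 4 10 1 / 3 9 3]. Elementwise product with the kernel and sum: 11·1 + 8·2 + 7·2 + 4·-2 + 10·1 + 1·-1 + 3·3 + 3·2.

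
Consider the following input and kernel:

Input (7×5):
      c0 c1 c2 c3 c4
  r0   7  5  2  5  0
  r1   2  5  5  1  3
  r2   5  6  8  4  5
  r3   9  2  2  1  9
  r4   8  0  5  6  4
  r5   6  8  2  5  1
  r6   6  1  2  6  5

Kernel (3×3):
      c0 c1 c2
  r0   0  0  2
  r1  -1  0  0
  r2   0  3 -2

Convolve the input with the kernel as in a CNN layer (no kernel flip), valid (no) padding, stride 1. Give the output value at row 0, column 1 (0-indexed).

The receptive field on the input at this output position is [5 2 5 / 5 5 1 / 6 8 4]. Elementwise product with the kernel and sum: 5·2 + 5·-1 + 8·3 + 4·-2.

21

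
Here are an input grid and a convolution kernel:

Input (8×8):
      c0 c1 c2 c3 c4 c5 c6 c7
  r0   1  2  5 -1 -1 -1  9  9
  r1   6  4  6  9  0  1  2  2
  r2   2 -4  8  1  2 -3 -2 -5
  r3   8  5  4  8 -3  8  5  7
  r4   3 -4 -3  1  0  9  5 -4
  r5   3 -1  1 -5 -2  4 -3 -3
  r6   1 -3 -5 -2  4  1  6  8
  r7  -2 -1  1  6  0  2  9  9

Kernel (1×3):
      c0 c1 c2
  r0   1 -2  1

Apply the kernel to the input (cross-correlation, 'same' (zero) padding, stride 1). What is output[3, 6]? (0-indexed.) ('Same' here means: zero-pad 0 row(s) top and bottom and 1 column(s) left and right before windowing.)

5

The receptive field on the zero-padded input at this output position is [8 5 7]. Elementwise product with the kernel and sum: 8·1 + 5·-2 + 7·1.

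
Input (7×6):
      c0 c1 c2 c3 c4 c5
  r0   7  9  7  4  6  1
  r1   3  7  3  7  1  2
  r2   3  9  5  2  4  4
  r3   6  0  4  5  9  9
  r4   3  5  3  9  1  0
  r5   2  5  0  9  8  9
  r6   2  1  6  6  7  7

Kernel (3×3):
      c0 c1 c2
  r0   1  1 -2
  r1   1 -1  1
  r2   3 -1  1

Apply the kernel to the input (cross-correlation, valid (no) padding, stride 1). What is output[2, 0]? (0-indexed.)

The receptive field on the input at this output position is [3 9 5 / 6 0 4 / 3 5 3]. Elementwise product with the kernel and sum: 3·1 + 9·1 + 5·-2 + 6·1 + 0·-1 + 4·1 + 3·3 + 5·-1 + 3·1.

19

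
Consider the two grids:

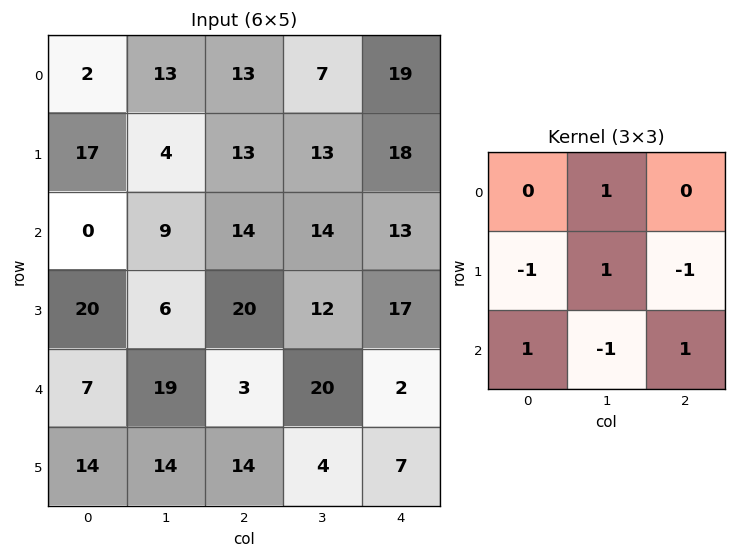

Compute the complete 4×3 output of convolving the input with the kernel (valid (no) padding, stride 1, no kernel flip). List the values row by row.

Output[0,0]: The receptive field on the input at this output position is [2 13 13 / 17 4 13 / 0 9 14]. Elementwise product with the kernel and sum: 13·1 + 17·-1 + 4·1 + 13·-1 + 0·1 + 9·-1 + 14·1.

-8 18 2
33 2 25
-34 52 -26
29 -12 44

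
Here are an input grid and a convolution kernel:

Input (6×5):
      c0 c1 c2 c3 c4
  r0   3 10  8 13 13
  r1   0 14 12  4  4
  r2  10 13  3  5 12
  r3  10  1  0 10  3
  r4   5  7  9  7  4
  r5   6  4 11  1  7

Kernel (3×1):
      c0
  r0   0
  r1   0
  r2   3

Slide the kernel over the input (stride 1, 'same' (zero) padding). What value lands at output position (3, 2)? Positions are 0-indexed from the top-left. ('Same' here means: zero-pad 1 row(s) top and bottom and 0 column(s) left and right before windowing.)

27

The receptive field on the zero-padded input at this output position is [3 / 0 / 9]. Elementwise product with the kernel and sum: 9·3.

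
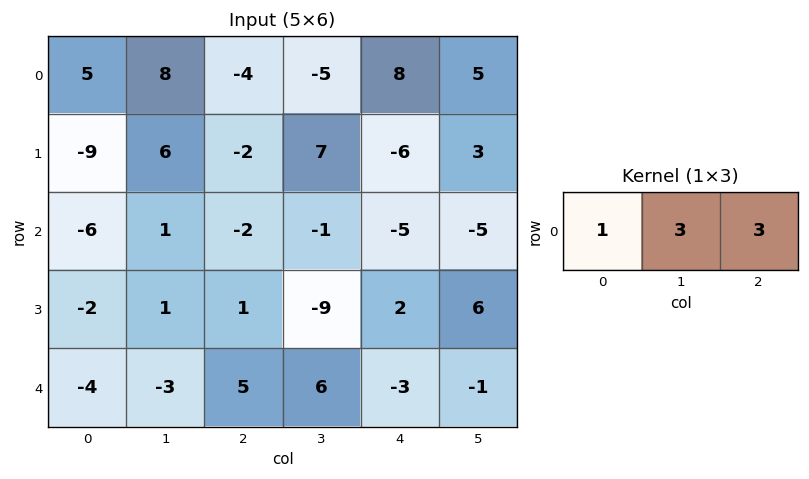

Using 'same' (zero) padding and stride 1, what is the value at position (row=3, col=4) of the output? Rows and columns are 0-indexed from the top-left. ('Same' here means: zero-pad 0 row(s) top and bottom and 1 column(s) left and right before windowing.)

The receptive field on the zero-padded input at this output position is [-9 2 6]. Elementwise product with the kernel and sum: -9·1 + 2·3 + 6·3.

15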